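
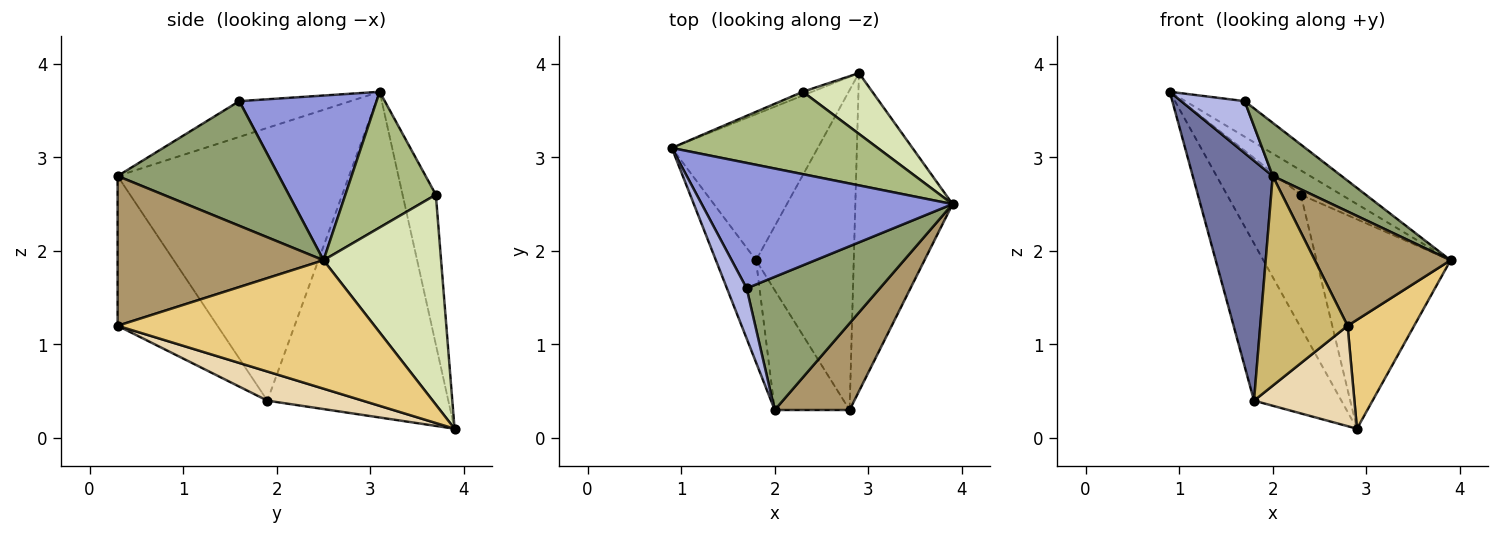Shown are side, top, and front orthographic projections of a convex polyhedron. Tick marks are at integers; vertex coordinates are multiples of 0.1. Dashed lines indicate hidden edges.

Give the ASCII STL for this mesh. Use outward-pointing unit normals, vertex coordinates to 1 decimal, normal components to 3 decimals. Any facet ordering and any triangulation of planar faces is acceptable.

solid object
 facet normal -0.936 -0.324 -0.138
  outer loop
   vertex 1.8 1.9 0.4
   vertex 2.0 0.3 2.8
   vertex 0.9 3.1 3.7
  endloop
 endfacet
 facet normal -0.835 0.403 -0.374
  outer loop
   vertex 1.8 1.9 0.4
   vertex 0.9 3.1 3.7
   vertex 2.9 3.9 0.1
  endloop
 endfacet
 facet normal 0.534 0.231 0.813
  outer loop
   vertex 1.7 1.6 3.6
   vertex 3.9 2.5 1.9
   vertex 0.9 3.1 3.7
  endloop
 endfacet
 facet normal -0.783 -0.447 0.432
  outer loop
   vertex 1.7 1.6 3.6
   vertex 0.9 3.1 3.7
   vertex 2.0 0.3 2.8
  endloop
 endfacet
 facet normal 0.656 -0.280 0.701
  outer loop
   vertex 1.7 1.6 3.6
   vertex 2.0 0.3 2.8
   vertex 3.9 2.5 1.9
  endloop
 endfacet
 facet normal 0.534 0.240 0.811
  outer loop
   vertex 2.3 3.7 2.6
   vertex 0.9 3.1 3.7
   vertex 3.9 2.5 1.9
  endloop
 endfacet
 facet normal -0.411 0.911 -0.026
  outer loop
   vertex 2.3 3.7 2.6
   vertex 2.9 3.9 0.1
   vertex 0.9 3.1 3.7
  endloop
 endfacet
 facet normal 0.644 0.734 0.213
  outer loop
   vertex 2.3 3.7 2.6
   vertex 3.9 2.5 1.9
   vertex 2.9 3.9 0.1
  endloop
 endfacet
 facet normal 0.771 -0.508 0.385
  outer loop
   vertex 2.8 0.3 1.2
   vertex 3.9 2.5 1.9
   vertex 2.0 0.3 2.8
  endloop
 endfacet
 facet normal -0.704 -0.616 -0.352
  outer loop
   vertex 2.8 0.3 1.2
   vertex 2.0 0.3 2.8
   vertex 1.8 1.9 0.4
  endloop
 endfacet
 facet normal 0.781 -0.202 -0.591
  outer loop
   vertex 2.8 0.3 1.2
   vertex 2.9 3.9 0.1
   vertex 3.9 2.5 1.9
  endloop
 endfacet
 facet normal 0.273 -0.288 -0.918
  outer loop
   vertex 2.8 0.3 1.2
   vertex 1.8 1.9 0.4
   vertex 2.9 3.9 0.1
  endloop
 endfacet
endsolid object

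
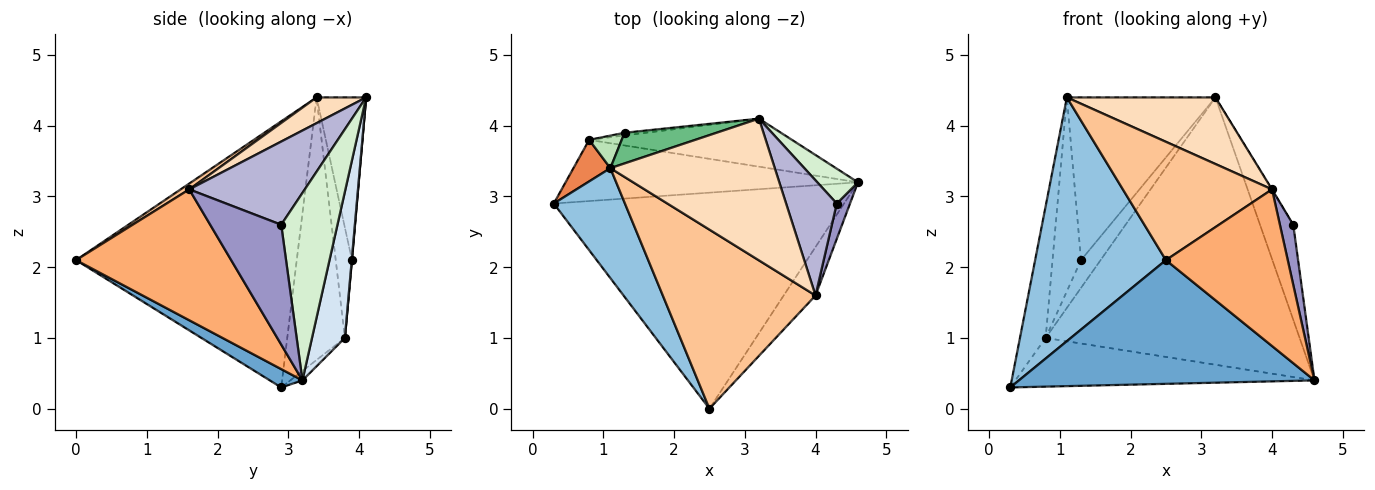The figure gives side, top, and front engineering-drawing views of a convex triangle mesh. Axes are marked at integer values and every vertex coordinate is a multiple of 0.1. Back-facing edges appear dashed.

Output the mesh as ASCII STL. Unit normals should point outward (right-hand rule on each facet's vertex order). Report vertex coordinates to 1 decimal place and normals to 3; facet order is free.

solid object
 facet normal 0.055 -0.496 -0.866
  outer loop
   vertex 2.5 0.0 2.1
   vertex 0.3 2.9 0.3
   vertex 4.6 3.2 0.4
  endloop
 endfacet
 facet normal -0.838 -0.497 0.224
  outer loop
   vertex 1.1 3.4 4.4
   vertex 0.3 2.9 0.3
   vertex 2.5 0.0 2.1
  endloop
 endfacet
 facet normal -0.025 0.622 -0.782
  outer loop
   vertex 0.8 3.8 1.0
   vertex 4.6 3.2 0.4
   vertex 0.3 2.9 0.3
  endloop
 endfacet
 facet normal 0.126 0.976 -0.175
  outer loop
   vertex 0.8 3.8 1.0
   vertex 3.2 4.1 4.4
   vertex 4.6 3.2 0.4
  endloop
 endfacet
 facet normal -0.906 0.404 0.127
  outer loop
   vertex 0.8 3.8 1.0
   vertex 0.3 2.9 0.3
   vertex 1.1 3.4 4.4
  endloop
 endfacet
 facet normal 0.772 -0.607 -0.188
  outer loop
   vertex 4.0 1.6 3.1
   vertex 2.5 0.0 2.1
   vertex 4.6 3.2 0.4
  endloop
 endfacet
 facet normal 0.032 -0.551 0.834
  outer loop
   vertex 4.0 1.6 3.1
   vertex 1.1 3.4 4.4
   vertex 2.5 0.0 2.1
  endloop
 endfacet
 facet normal 0.140 -0.421 0.896
  outer loop
   vertex 4.0 1.6 3.1
   vertex 3.2 4.1 4.4
   vertex 1.1 3.4 4.4
  endloop
 endfacet
 facet normal -0.311 0.934 0.176
  outer loop
   vertex 1.3 3.9 2.1
   vertex 1.1 3.4 4.4
   vertex 3.2 4.1 4.4
  endloop
 endfacet
 facet normal 0.011 0.995 -0.095
  outer loop
   vertex 1.3 3.9 2.1
   vertex 3.2 4.1 4.4
   vertex 0.8 3.8 1.0
  endloop
 endfacet
 facet normal -0.490 0.860 0.144
  outer loop
   vertex 1.3 3.9 2.1
   vertex 0.8 3.8 1.0
   vertex 1.1 3.4 4.4
  endloop
 endfacet
 facet normal 0.846 0.500 0.184
  outer loop
   vertex 4.3 2.9 2.6
   vertex 4.6 3.2 0.4
   vertex 3.2 4.1 4.4
  endloop
 endfacet
 facet normal 0.977 -0.184 0.108
  outer loop
   vertex 4.3 2.9 2.6
   vertex 4.0 1.6 3.1
   vertex 4.6 3.2 0.4
  endloop
 endfacet
 facet normal 0.854 0.003 0.520
  outer loop
   vertex 4.3 2.9 2.6
   vertex 3.2 4.1 4.4
   vertex 4.0 1.6 3.1
  endloop
 endfacet
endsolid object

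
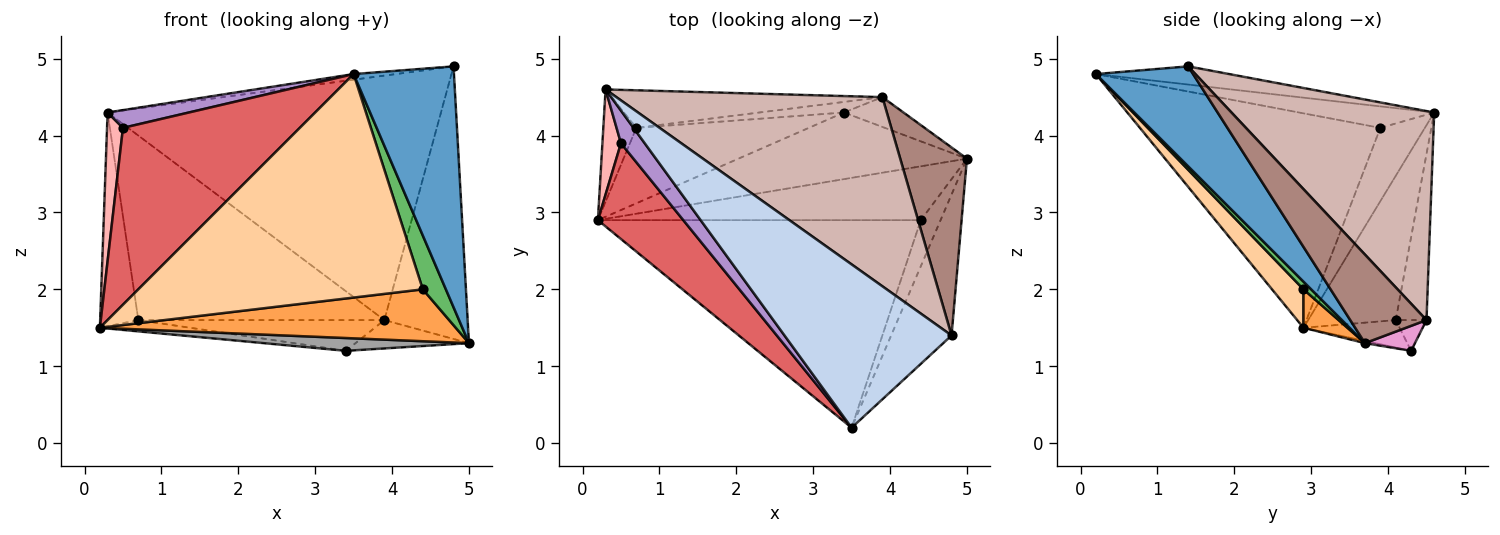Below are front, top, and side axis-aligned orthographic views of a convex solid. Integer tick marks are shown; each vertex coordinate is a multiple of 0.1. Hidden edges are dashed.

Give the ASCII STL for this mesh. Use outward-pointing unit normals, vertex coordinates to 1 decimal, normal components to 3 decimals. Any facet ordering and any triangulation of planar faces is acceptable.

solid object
 facet normal 0.641 -0.662 -0.388
  outer loop
   vertex 4.8 1.4 4.9
   vertex 3.5 0.2 4.8
   vertex 5.0 3.7 1.3
  endloop
 endfacet
 facet normal -0.108 0.034 0.994
  outer loop
   vertex 4.8 1.4 4.9
   vertex 0.3 4.6 4.3
   vertex 3.5 0.2 4.8
  endloop
 endfacet
 facet normal 0.085 -0.692 -0.717
  outer loop
   vertex 4.4 2.9 2.0
   vertex 0.2 2.9 1.5
   vertex 5.0 3.7 1.3
  endloop
 endfacet
 facet normal 0.081 -0.730 -0.678
  outer loop
   vertex 4.4 2.9 2.0
   vertex 3.5 0.2 4.8
   vertex 0.2 2.9 1.5
  endloop
 endfacet
 facet normal 0.245 -0.736 -0.631
  outer loop
   vertex 4.4 2.9 2.0
   vertex 5.0 3.7 1.3
   vertex 3.5 0.2 4.8
  endloop
 endfacet
 facet normal -0.897 0.391 -0.205
  outer loop
   vertex 0.7 4.1 1.6
   vertex 0.2 2.9 1.5
   vertex 0.3 4.6 4.3
  endloop
 endfacet
 facet normal -0.767 -0.564 0.305
  outer loop
   vertex 0.5 3.9 4.1
   vertex 0.2 2.9 1.5
   vertex 3.5 0.2 4.8
  endloop
 endfacet
 facet normal -0.916 -0.328 0.232
  outer loop
   vertex 0.5 3.9 4.1
   vertex 0.3 4.6 4.3
   vertex 0.2 2.9 1.5
  endloop
 endfacet
 facet normal -0.622 -0.374 0.688
  outer loop
   vertex 0.5 3.9 4.1
   vertex 3.5 0.2 4.8
   vertex 0.3 4.6 4.3
  endloop
 endfacet
 facet normal -0.122 0.973 -0.198
  outer loop
   vertex 3.9 4.5 1.6
   vertex 0.7 4.1 1.6
   vertex 0.3 4.6 4.3
  endloop
 endfacet
 facet normal 0.602 0.657 0.453
  outer loop
   vertex 3.9 4.5 1.6
   vertex 4.8 1.4 4.9
   vertex 5.0 3.7 1.3
  endloop
 endfacet
 facet normal 0.433 0.713 0.551
  outer loop
   vertex 3.9 4.5 1.6
   vertex 0.3 4.6 4.3
   vertex 4.8 1.4 4.9
  endloop
 endfacet
 facet normal 0.291 0.660 -0.693
  outer loop
   vertex 3.4 4.3 1.2
   vertex 3.9 4.5 1.6
   vertex 5.0 3.7 1.3
  endloop
 endfacet
 facet normal -0.117 0.939 -0.323
  outer loop
   vertex 3.4 4.3 1.2
   vertex 0.7 4.1 1.6
   vertex 3.9 4.5 1.6
  endloop
 endfacet
 facet normal -0.009 -0.189 -0.982
  outer loop
   vertex 3.4 4.3 1.2
   vertex 5.0 3.7 1.3
   vertex 0.2 2.9 1.5
  endloop
 endfacet
 facet normal -0.156 0.146 -0.977
  outer loop
   vertex 3.4 4.3 1.2
   vertex 0.2 2.9 1.5
   vertex 0.7 4.1 1.6
  endloop
 endfacet
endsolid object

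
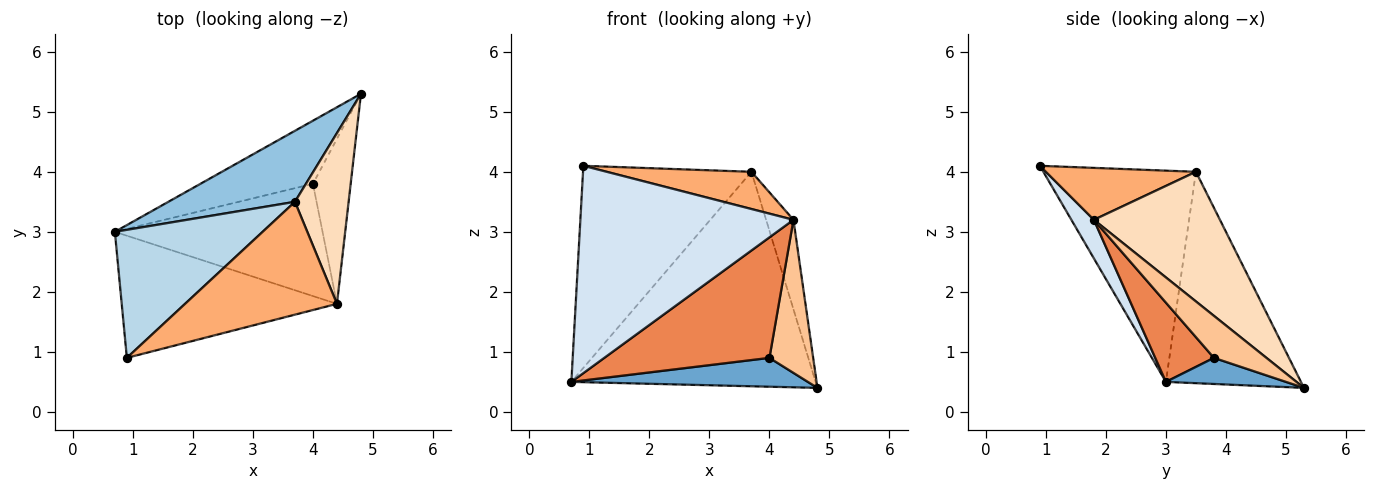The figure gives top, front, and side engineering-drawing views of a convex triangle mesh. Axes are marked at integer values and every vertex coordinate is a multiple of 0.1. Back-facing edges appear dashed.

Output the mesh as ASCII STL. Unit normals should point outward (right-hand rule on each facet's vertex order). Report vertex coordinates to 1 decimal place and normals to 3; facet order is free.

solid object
 facet normal 0.206 -0.407 -0.890
  outer loop
   vertex 4.0 3.8 0.9
   vertex 0.7 3.0 0.5
   vertex 4.8 5.3 0.4
  endloop
 endfacet
 facet normal -0.465 0.841 0.278
  outer loop
   vertex 3.7 3.5 4.0
   vertex 4.8 5.3 0.4
   vertex 0.7 3.0 0.5
  endloop
 endfacet
 facet normal -0.608 0.671 0.425
  outer loop
   vertex 3.7 3.5 4.0
   vertex 0.7 3.0 0.5
   vertex 0.9 0.9 4.1
  endloop
 endfacet
 facet normal 0.091 -0.858 -0.506
  outer loop
   vertex 4.4 1.8 3.2
   vertex 0.9 0.9 4.1
   vertex 0.7 3.0 0.5
  endloop
 endfacet
 facet normal 0.252 -0.708 -0.660
  outer loop
   vertex 4.4 1.8 3.2
   vertex 0.7 3.0 0.5
   vertex 4.0 3.8 0.9
  endloop
 endfacet
 facet normal 0.309 -0.298 0.903
  outer loop
   vertex 4.4 1.8 3.2
   vertex 3.7 3.5 4.0
   vertex 0.9 0.9 4.1
  endloop
 endfacet
 facet normal 0.633 -0.527 -0.568
  outer loop
   vertex 4.4 1.8 3.2
   vertex 4.0 3.8 0.9
   vertex 4.8 5.3 0.4
  endloop
 endfacet
 facet normal 0.906 0.197 0.375
  outer loop
   vertex 4.4 1.8 3.2
   vertex 4.8 5.3 0.4
   vertex 3.7 3.5 4.0
  endloop
 endfacet
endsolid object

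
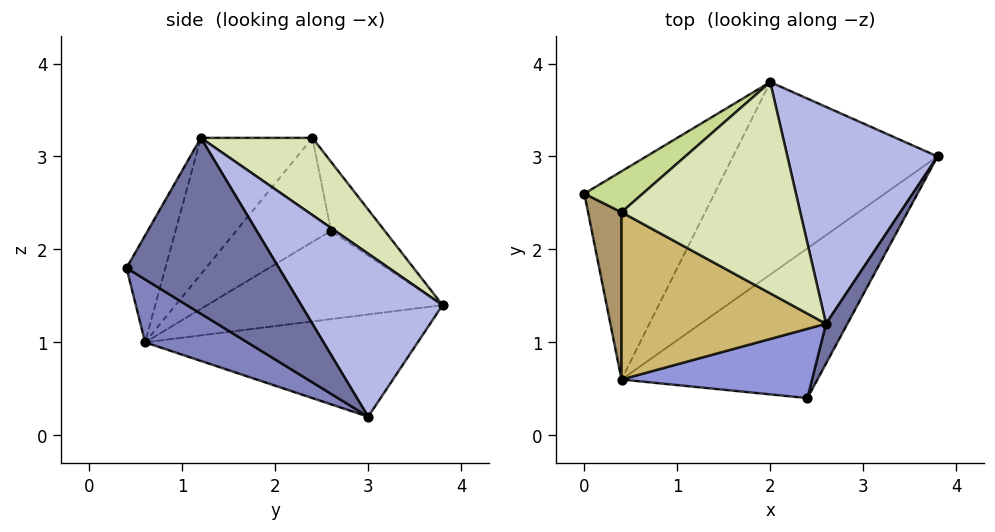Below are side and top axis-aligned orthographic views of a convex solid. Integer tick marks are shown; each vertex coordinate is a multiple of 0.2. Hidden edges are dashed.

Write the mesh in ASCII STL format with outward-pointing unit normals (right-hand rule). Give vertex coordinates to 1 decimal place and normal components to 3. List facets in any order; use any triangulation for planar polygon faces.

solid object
 facet normal 0.902 -0.418 0.110
  outer loop
   vertex 2.6 1.2 3.2
   vertex 2.4 0.4 1.8
   vertex 3.8 3.0 0.2
  endloop
 endfacet
 facet normal 0.245 -0.600 -0.761
  outer loop
   vertex 0.4 0.6 1.0
   vertex 3.8 3.0 0.2
   vertex 2.4 0.4 1.8
  endloop
 endfacet
 facet normal -0.284 -0.815 0.506
  outer loop
   vertex 0.4 0.6 1.0
   vertex 2.4 0.4 1.8
   vertex 2.6 1.2 3.2
  endloop
 endfacet
 facet normal 0.620 0.538 0.571
  outer loop
   vertex 2.0 3.8 1.4
   vertex 2.6 1.2 3.2
   vertex 3.8 3.0 0.2
  endloop
 endfacet
 facet normal -0.524 0.359 -0.772
  outer loop
   vertex 2.0 3.8 1.4
   vertex 0.4 0.6 1.0
   vertex 0.0 2.6 2.2
  endloop
 endfacet
 facet normal -0.424 0.318 -0.848
  outer loop
   vertex 2.0 3.8 1.4
   vertex 3.8 3.0 0.2
   vertex 0.4 0.6 1.0
  endloop
 endfacet
 facet normal -0.387 0.862 0.327
  outer loop
   vertex 0.4 2.4 3.2
   vertex 2.0 3.8 1.4
   vertex 0.0 2.6 2.2
  endloop
 endfacet
 facet normal 0.321 0.588 0.742
  outer loop
   vertex 0.4 2.4 3.2
   vertex 2.6 1.2 3.2
   vertex 2.0 3.8 1.4
  endloop
 endfacet
 facet normal -0.892 -0.350 0.287
  outer loop
   vertex 0.4 2.4 3.2
   vertex 0.0 2.6 2.2
   vertex 0.4 0.6 1.0
  endloop
 endfacet
 facet normal -0.389 -0.713 0.583
  outer loop
   vertex 0.4 2.4 3.2
   vertex 0.4 0.6 1.0
   vertex 2.6 1.2 3.2
  endloop
 endfacet
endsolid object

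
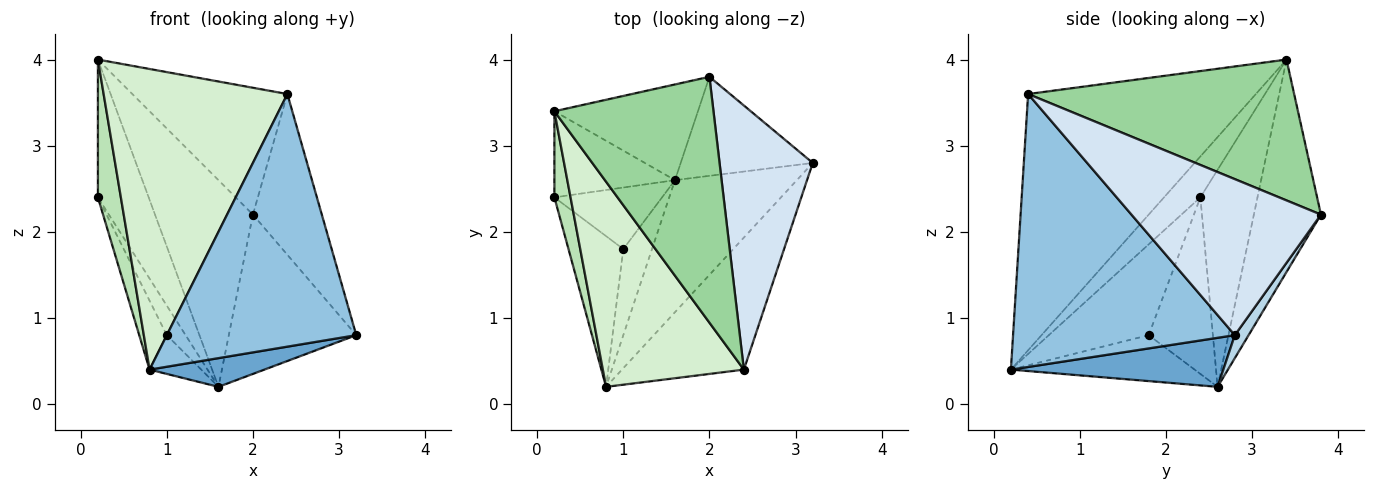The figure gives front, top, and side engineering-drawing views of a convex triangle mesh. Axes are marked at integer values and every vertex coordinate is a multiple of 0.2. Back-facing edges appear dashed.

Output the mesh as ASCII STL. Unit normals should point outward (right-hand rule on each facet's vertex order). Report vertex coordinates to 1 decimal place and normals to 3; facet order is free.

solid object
 facet normal 0.366 -0.198 -0.909
  outer loop
   vertex 1.6 2.6 0.2
   vertex 3.2 2.8 0.8
   vertex 0.8 0.2 0.4
  endloop
 endfacet
 facet normal 0.720 -0.615 -0.322
  outer loop
   vertex 2.4 0.4 3.6
   vertex 0.8 0.2 0.4
   vertex 3.2 2.8 0.8
  endloop
 endfacet
 facet normal 0.091 0.846 -0.526
  outer loop
   vertex 2.0 3.8 2.2
   vertex 3.2 2.8 0.8
   vertex 1.6 2.6 0.2
  endloop
 endfacet
 facet normal 0.819 0.298 0.490
  outer loop
   vertex 2.0 3.8 2.2
   vertex 2.4 0.4 3.6
   vertex 3.2 2.8 0.8
  endloop
 endfacet
 facet normal -0.833 0.230 -0.503
  outer loop
   vertex 1.0 1.8 0.8
   vertex 0.8 0.2 0.4
   vertex 0.2 2.4 2.4
  endloop
 endfacet
 facet normal -0.828 0.242 -0.505
  outer loop
   vertex 1.0 1.8 0.8
   vertex 0.2 2.4 2.4
   vertex 1.6 2.6 0.2
  endloop
 endfacet
 facet normal -0.825 0.232 -0.516
  outer loop
   vertex 1.0 1.8 0.8
   vertex 1.6 2.6 0.2
   vertex 0.8 0.2 0.4
  endloop
 endfacet
 facet normal -0.690 0.614 -0.383
  outer loop
   vertex 0.2 3.4 4.0
   vertex 1.6 2.6 0.2
   vertex 0.2 2.4 2.4
  endloop
 endfacet
 facet normal -0.528 0.771 -0.357
  outer loop
   vertex 0.2 3.4 4.0
   vertex 2.0 3.8 2.2
   vertex 1.6 2.6 0.2
  endloop
 endfacet
 facet normal 0.618 0.360 0.698
  outer loop
   vertex 0.2 3.4 4.0
   vertex 2.4 0.4 3.6
   vertex 2.0 3.8 2.2
  endloop
 endfacet
 facet normal -0.802 -0.507 0.317
  outer loop
   vertex 0.2 3.4 4.0
   vertex 0.2 2.4 2.4
   vertex 0.8 0.2 0.4
  endloop
 endfacet
 facet normal -0.715 -0.577 0.394
  outer loop
   vertex 0.2 3.4 4.0
   vertex 0.8 0.2 0.4
   vertex 2.4 0.4 3.6
  endloop
 endfacet
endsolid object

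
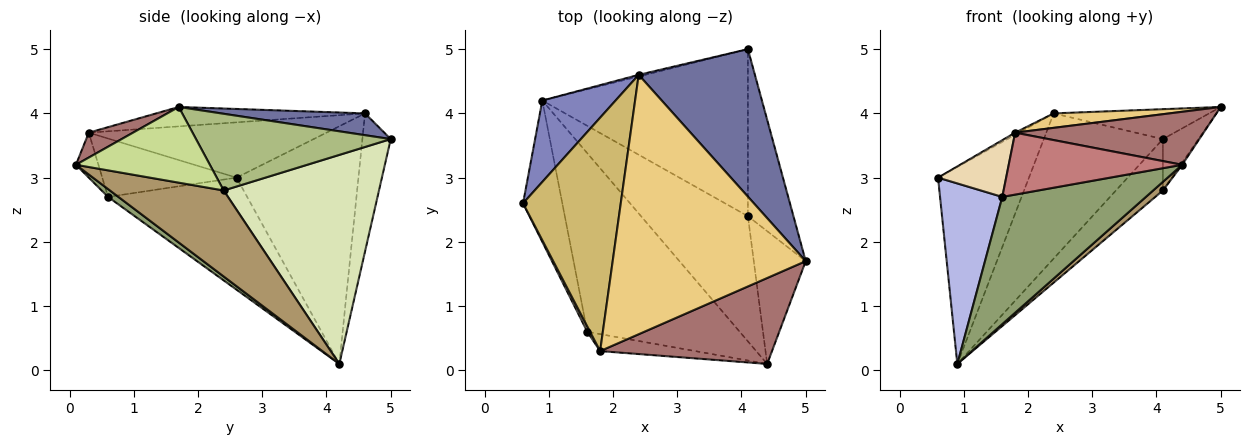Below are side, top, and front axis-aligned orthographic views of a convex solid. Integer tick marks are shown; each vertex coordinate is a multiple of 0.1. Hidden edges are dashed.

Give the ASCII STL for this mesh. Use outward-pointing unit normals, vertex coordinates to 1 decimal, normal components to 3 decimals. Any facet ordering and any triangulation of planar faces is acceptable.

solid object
 facet normal 0.181 0.195 0.964
  outer loop
   vertex 2.4 4.6 4.0
   vertex 5.0 1.7 4.1
   vertex 4.1 5.0 3.6
  endloop
 endfacet
 facet normal -0.778 0.580 0.240
  outer loop
   vertex 2.4 4.6 4.0
   vertex 0.9 4.2 0.1
   vertex 0.6 2.6 3.0
  endloop
 endfacet
 facet normal -0.231 0.973 -0.011
  outer loop
   vertex 2.4 4.6 4.0
   vertex 4.1 5.0 3.6
   vertex 0.9 4.2 0.1
  endloop
 endfacet
 facet normal -0.869 -0.389 -0.305
  outer loop
   vertex 1.6 0.6 2.7
   vertex 0.6 2.6 3.0
   vertex 0.9 4.2 0.1
  endloop
 endfacet
 facet normal 0.042 -0.580 -0.814
  outer loop
   vertex 1.6 0.6 2.7
   vertex 0.9 4.2 0.1
   vertex 4.4 0.1 3.2
  endloop
 endfacet
 facet normal 0.849 0.155 -0.504
  outer loop
   vertex 4.1 2.4 2.8
   vertex 4.1 5.0 3.6
   vertex 5.0 1.7 4.1
  endloop
 endfacet
 facet normal 0.824 0.009 -0.566
  outer loop
   vertex 4.1 2.4 2.8
   vertex 5.0 1.7 4.1
   vertex 4.4 0.1 3.2
  endloop
 endfacet
 facet normal 0.697 0.211 -0.685
  outer loop
   vertex 4.1 2.4 2.8
   vertex 0.9 4.2 0.1
   vertex 4.1 5.0 3.6
  endloop
 endfacet
 facet normal 0.626 -0.054 -0.778
  outer loop
   vertex 4.1 2.4 2.8
   vertex 4.4 0.1 3.2
   vertex 0.9 4.2 0.1
  endloop
 endfacet
 facet normal -0.492 0.008 0.870
  outer loop
   vertex 1.8 0.3 3.7
   vertex 2.4 4.6 4.0
   vertex 0.6 2.6 3.0
  endloop
 endfacet
 facet normal -0.100 -0.055 0.993
  outer loop
   vertex 1.8 0.3 3.7
   vertex 5.0 1.7 4.1
   vertex 2.4 4.6 4.0
  endloop
 endfacet
 facet normal -0.891 -0.452 0.043
  outer loop
   vertex 1.8 0.3 3.7
   vertex 0.6 2.6 3.0
   vertex 1.6 0.6 2.7
  endloop
 endfacet
 facet normal 0.122 -0.521 0.845
  outer loop
   vertex 1.8 0.3 3.7
   vertex 4.4 0.1 3.2
   vertex 5.0 1.7 4.1
  endloop
 endfacet
 facet normal -0.124 -0.957 -0.262
  outer loop
   vertex 1.8 0.3 3.7
   vertex 1.6 0.6 2.7
   vertex 4.4 0.1 3.2
  endloop
 endfacet
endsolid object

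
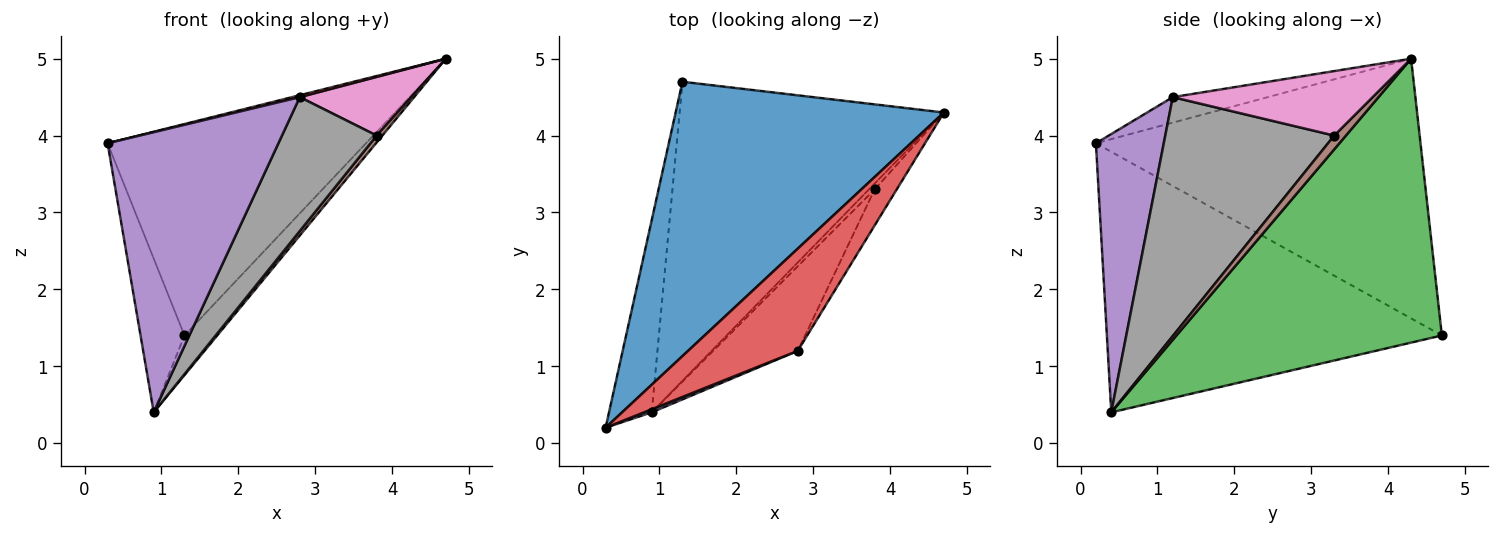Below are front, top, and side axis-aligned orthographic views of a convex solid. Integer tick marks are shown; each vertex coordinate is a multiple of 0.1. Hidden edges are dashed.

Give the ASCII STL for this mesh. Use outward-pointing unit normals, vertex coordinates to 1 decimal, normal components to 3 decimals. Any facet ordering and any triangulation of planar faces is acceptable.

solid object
 facet normal -0.609 0.484 0.629
  outer loop
   vertex 1.3 4.7 1.4
   vertex 0.3 0.2 3.9
   vertex 4.7 4.3 5.0
  endloop
 endfacet
 facet normal -0.979 0.128 -0.160
  outer loop
   vertex 0.9 0.4 0.4
   vertex 0.3 0.2 3.9
   vertex 1.3 4.7 1.4
  endloop
 endfacet
 facet normal 0.729 0.090 -0.679
  outer loop
   vertex 0.9 0.4 0.4
   vertex 1.3 4.7 1.4
   vertex 4.7 4.3 5.0
  endloop
 endfacet
 facet normal -0.226 -0.018 0.974
  outer loop
   vertex 2.8 1.2 4.5
   vertex 4.7 4.3 5.0
   vertex 0.3 0.2 3.9
  endloop
 endfacet
 facet normal 0.369 -0.929 0.010
  outer loop
   vertex 2.8 1.2 4.5
   vertex 0.3 0.2 3.9
   vertex 0.9 0.4 0.4
  endloop
 endfacet
 facet normal 0.843 -0.409 -0.349
  outer loop
   vertex 3.8 3.3 4.0
   vertex 0.9 0.4 0.4
   vertex 4.7 4.3 5.0
  endloop
 endfacet
 facet normal 0.837 -0.467 -0.286
  outer loop
   vertex 3.8 3.3 4.0
   vertex 4.7 4.3 5.0
   vertex 2.8 1.2 4.5
  endloop
 endfacet
 facet normal 0.833 -0.467 -0.295
  outer loop
   vertex 3.8 3.3 4.0
   vertex 2.8 1.2 4.5
   vertex 0.9 0.4 0.4
  endloop
 endfacet
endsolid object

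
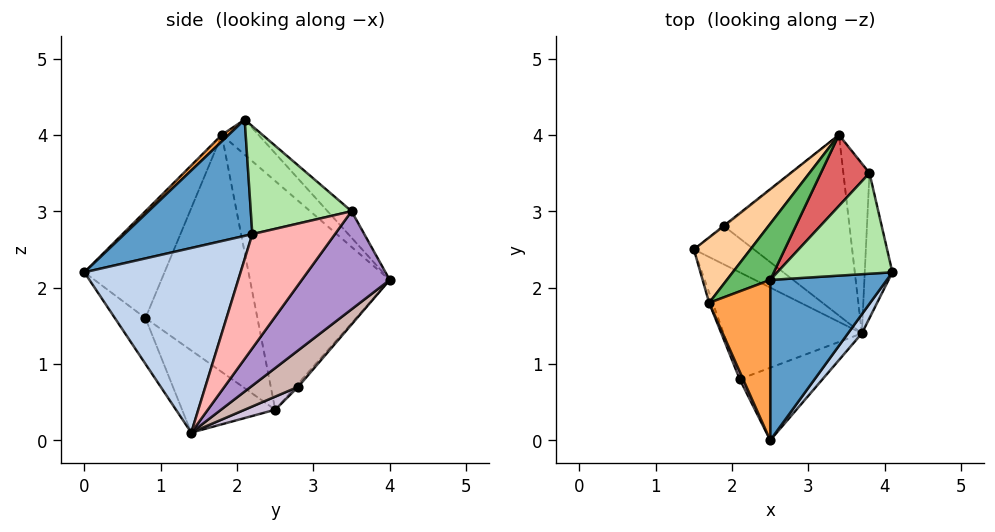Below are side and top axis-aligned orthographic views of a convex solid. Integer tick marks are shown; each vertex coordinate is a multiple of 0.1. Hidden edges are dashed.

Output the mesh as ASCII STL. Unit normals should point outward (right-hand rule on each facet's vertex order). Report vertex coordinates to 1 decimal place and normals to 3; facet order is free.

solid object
 facet normal 0.585 -0.559 0.587
  outer loop
   vertex 2.5 2.1 4.2
   vertex 2.5 0.0 2.2
   vertex 4.1 2.2 2.7
  endloop
 endfacet
 facet normal 0.801 -0.596 0.060
  outer loop
   vertex 3.7 1.4 0.1
   vertex 4.1 2.2 2.7
   vertex 2.5 0.0 2.2
  endloop
 endfacet
 facet normal 0.077 -0.688 0.722
  outer loop
   vertex 1.7 1.8 4.0
   vertex 2.5 0.0 2.2
   vertex 2.5 2.1 4.2
  endloop
 endfacet
 facet normal -0.701 0.692 0.173
  outer loop
   vertex 1.7 1.8 4.0
   vertex 3.4 4.0 2.1
   vertex 1.5 2.5 0.4
  endloop
 endfacet
 facet normal -0.411 0.757 0.509
  outer loop
   vertex 1.7 1.8 4.0
   vertex 2.5 2.1 4.2
   vertex 3.4 4.0 2.1
  endloop
 endfacet
 facet normal 0.684 -0.010 0.729
  outer loop
   vertex 3.8 3.5 3.0
   vertex 2.5 2.1 4.2
   vertex 4.1 2.2 2.7
  endloop
 endfacet
 facet normal -0.307 0.767 0.563
  outer loop
   vertex 3.8 3.5 3.0
   vertex 3.4 4.0 2.1
   vertex 2.5 2.1 4.2
  endloop
 endfacet
 facet normal 0.936 0.268 -0.227
  outer loop
   vertex 3.8 3.5 3.0
   vertex 4.1 2.2 2.7
   vertex 3.7 1.4 0.1
  endloop
 endfacet
 facet normal 0.923 0.296 -0.246
  outer loop
   vertex 3.8 3.5 3.0
   vertex 3.7 1.4 0.1
   vertex 3.4 4.0 2.1
  endloop
 endfacet
 facet normal 0.175 0.569 -0.803
  outer loop
   vertex 1.9 2.8 0.7
   vertex 3.7 1.4 0.1
   vertex 1.5 2.5 0.4
  endloop
 endfacet
 facet normal -0.466 0.854 -0.233
  outer loop
   vertex 1.9 2.8 0.7
   vertex 1.5 2.5 0.4
   vertex 3.4 4.0 2.1
  endloop
 endfacet
 facet normal 0.221 0.611 -0.760
  outer loop
   vertex 1.9 2.8 0.7
   vertex 3.4 4.0 2.1
   vertex 3.7 1.4 0.1
  endloop
 endfacet
 facet normal -0.940 -0.342 -0.014
  outer loop
   vertex 2.1 0.8 1.6
   vertex 1.7 1.8 4.0
   vertex 1.5 2.5 0.4
  endloop
 endfacet
 facet normal -0.902 -0.430 0.029
  outer loop
   vertex 2.1 0.8 1.6
   vertex 2.5 0.0 2.2
   vertex 1.7 1.8 4.0
  endloop
 endfacet
 facet normal -0.401 -0.619 -0.676
  outer loop
   vertex 2.1 0.8 1.6
   vertex 1.5 2.5 0.4
   vertex 3.7 1.4 0.1
  endloop
 endfacet
 facet normal -0.360 -0.668 -0.651
  outer loop
   vertex 2.1 0.8 1.6
   vertex 3.7 1.4 0.1
   vertex 2.5 0.0 2.2
  endloop
 endfacet
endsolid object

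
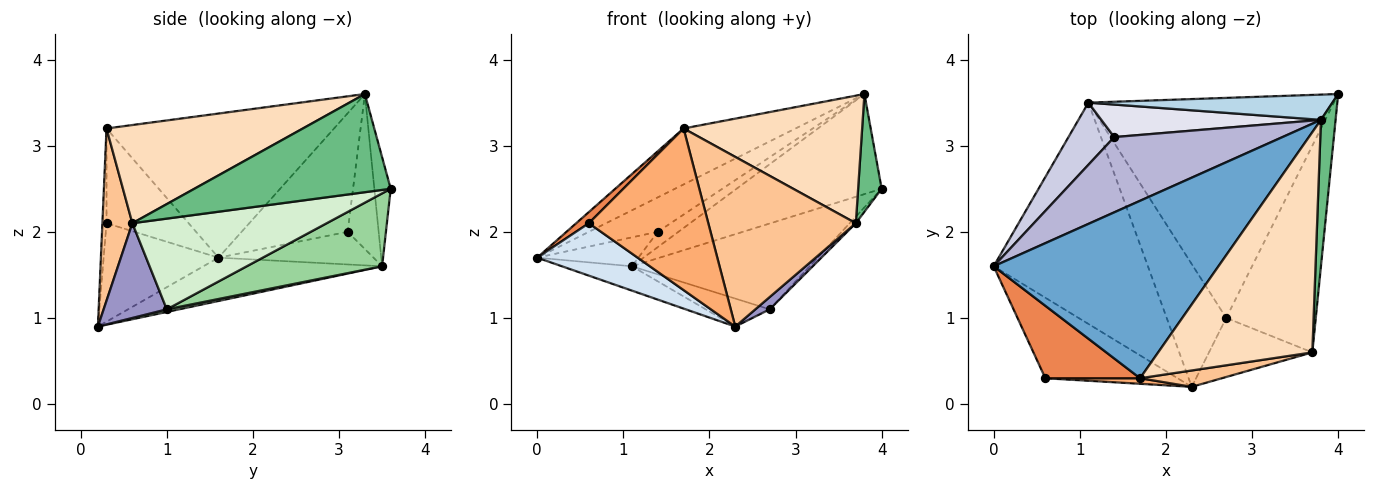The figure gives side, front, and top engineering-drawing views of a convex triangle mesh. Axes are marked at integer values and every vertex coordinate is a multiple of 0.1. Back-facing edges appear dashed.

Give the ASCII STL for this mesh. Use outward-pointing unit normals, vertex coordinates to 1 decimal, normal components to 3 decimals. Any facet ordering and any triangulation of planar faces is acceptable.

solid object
 facet normal -0.522 0.257 0.814
  outer loop
   vertex 1.7 0.3 3.2
   vertex 3.8 3.3 3.6
   vertex 0.0 1.6 1.7
  endloop
 endfacet
 facet normal -0.269 0.105 -0.957
  outer loop
   vertex 1.1 3.5 1.6
   vertex 2.3 0.2 0.9
   vertex 0.0 1.6 1.7
  endloop
 endfacet
 facet normal -0.109 0.964 0.243
  outer loop
   vertex 1.1 3.5 1.6
   vertex 3.8 3.3 3.6
   vertex 4.0 3.6 2.5
  endloop
 endfacet
 facet normal -0.529 -0.463 -0.711
  outer loop
   vertex 0.6 0.3 2.1
   vertex 0.0 1.6 1.7
   vertex 2.3 0.2 0.9
  endloop
 endfacet
 facet normal -0.703 -0.108 0.703
  outer loop
   vertex 0.6 0.3 2.1
   vertex 1.7 0.3 3.2
   vertex 0.0 1.6 1.7
  endloop
 endfacet
 facet normal -0.034 -0.999 0.034
  outer loop
   vertex 0.6 0.3 2.1
   vertex 2.3 0.2 0.9
   vertex 1.7 0.3 3.2
  endloop
 endfacet
 facet normal 0.198 -0.976 0.094
  outer loop
   vertex 3.7 0.6 2.1
   vertex 1.7 0.3 3.2
   vertex 2.3 0.2 0.9
  endloop
 endfacet
 facet normal 0.483 -0.439 0.758
  outer loop
   vertex 3.7 0.6 2.1
   vertex 3.8 3.3 3.6
   vertex 1.7 0.3 3.2
  endloop
 endfacet
 facet normal 0.982 -0.118 0.146
  outer loop
   vertex 3.7 0.6 2.1
   vertex 4.0 3.6 2.5
   vertex 3.8 3.3 3.6
  endloop
 endfacet
 facet normal 0.267 0.350 -0.898
  outer loop
   vertex 2.7 1.0 1.1
   vertex 1.1 3.5 1.6
   vertex 4.0 3.6 2.5
  endloop
 endfacet
 facet normal 0.043 0.222 -0.974
  outer loop
   vertex 2.7 1.0 1.1
   vertex 2.3 0.2 0.9
   vertex 1.1 3.5 1.6
  endloop
 endfacet
 facet normal 0.711 0.023 -0.702
  outer loop
   vertex 2.7 1.0 1.1
   vertex 4.0 3.6 2.5
   vertex 3.7 0.6 2.1
  endloop
 endfacet
 facet normal 0.668 -0.152 -0.729
  outer loop
   vertex 2.7 1.0 1.1
   vertex 3.7 0.6 2.1
   vertex 2.3 0.2 0.9
  endloop
 endfacet
 facet normal -0.540 0.350 0.766
  outer loop
   vertex 1.4 3.1 2.0
   vertex 0.0 1.6 1.7
   vertex 3.8 3.3 3.6
  endloop
 endfacet
 facet normal -0.543 0.354 0.761
  outer loop
   vertex 1.4 3.1 2.0
   vertex 1.1 3.5 1.6
   vertex 0.0 1.6 1.7
  endloop
 endfacet
 facet normal -0.538 0.359 0.763
  outer loop
   vertex 1.4 3.1 2.0
   vertex 3.8 3.3 3.6
   vertex 1.1 3.5 1.6
  endloop
 endfacet
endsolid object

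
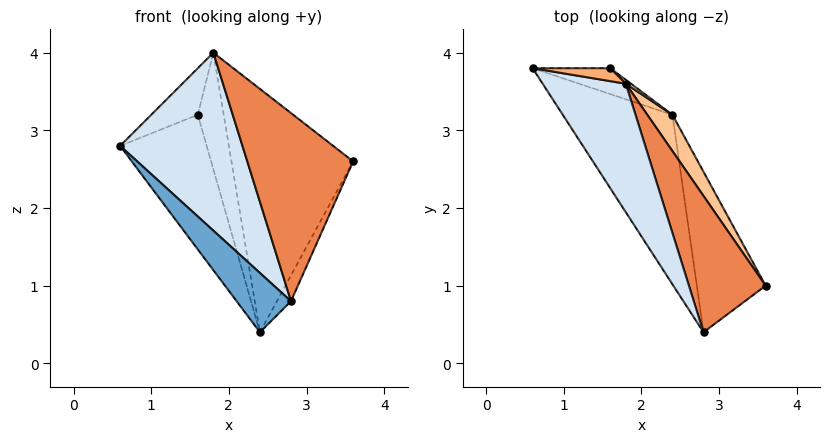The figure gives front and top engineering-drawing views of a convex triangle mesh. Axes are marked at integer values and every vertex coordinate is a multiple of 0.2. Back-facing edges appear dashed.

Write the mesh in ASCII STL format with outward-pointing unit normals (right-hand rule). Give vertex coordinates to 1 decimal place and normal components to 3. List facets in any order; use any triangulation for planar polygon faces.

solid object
 facet normal -0.807 -0.195 -0.557
  outer loop
   vertex 2.4 3.2 0.4
   vertex 2.8 0.4 0.8
   vertex 0.6 3.8 2.8
  endloop
 endfacet
 facet normal 0.903 0.068 -0.424
  outer loop
   vertex 2.4 3.2 0.4
   vertex 3.6 1.0 2.6
   vertex 2.8 0.4 0.8
  endloop
 endfacet
 facet normal 0.075 0.979 -0.188
  outer loop
   vertex 1.6 3.8 3.2
   vertex 2.4 3.2 0.4
   vertex 0.6 3.8 2.8
  endloop
 endfacet
 facet normal -0.585 -0.658 0.475
  outer loop
   vertex 1.8 3.6 4.0
   vertex 0.6 3.8 2.8
   vertex 2.8 0.4 0.8
  endloop
 endfacet
 facet normal -0.581 -0.659 0.478
  outer loop
   vertex 1.8 3.6 4.0
   vertex 2.8 0.4 0.8
   vertex 3.6 1.0 2.6
  endloop
 endfacet
 facet normal -0.106 0.958 0.266
  outer loop
   vertex 1.8 3.6 4.0
   vertex 1.6 3.8 3.2
   vertex 0.6 3.8 2.8
  endloop
 endfacet
 facet normal 0.839 0.538 0.080
  outer loop
   vertex 1.8 3.6 4.0
   vertex 3.6 1.0 2.6
   vertex 2.4 3.2 0.4
  endloop
 endfacet
 facet normal 0.655 0.755 0.025
  outer loop
   vertex 1.8 3.6 4.0
   vertex 2.4 3.2 0.4
   vertex 1.6 3.8 3.2
  endloop
 endfacet
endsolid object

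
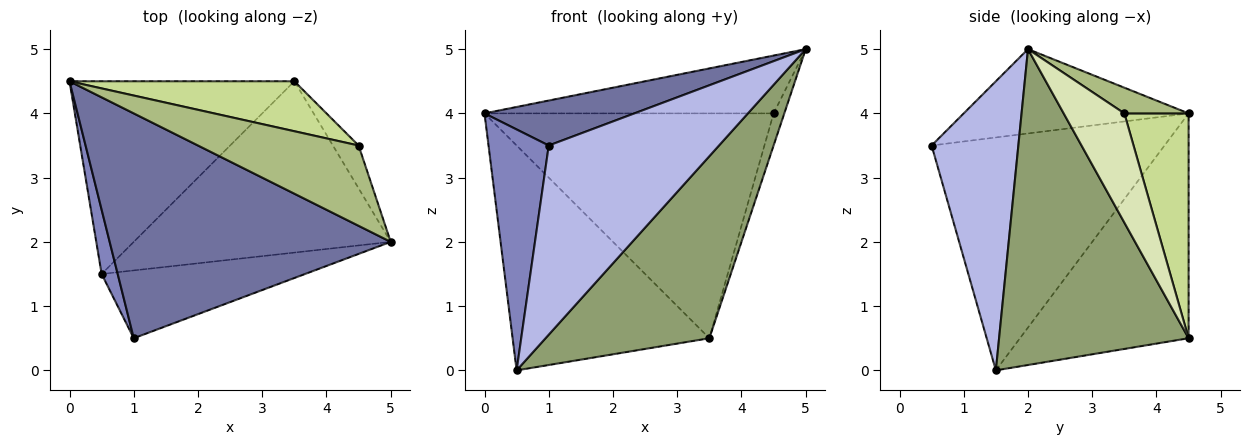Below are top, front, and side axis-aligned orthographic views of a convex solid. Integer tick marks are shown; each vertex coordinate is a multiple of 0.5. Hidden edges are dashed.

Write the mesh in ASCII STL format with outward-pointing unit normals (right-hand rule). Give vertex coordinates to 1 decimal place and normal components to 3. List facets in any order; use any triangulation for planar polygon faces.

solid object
 facet normal -0.282 -0.188 0.941
  outer loop
   vertex 1.0 0.5 3.5
   vertex 5.0 2.0 5.0
   vertex 0.0 4.5 4.0
  endloop
 endfacet
 facet normal -0.966 -0.250 0.067
  outer loop
   vertex 0.5 1.5 0.0
   vertex 1.0 0.5 3.5
   vertex 0.0 4.5 4.0
  endloop
 endfacet
 facet normal -0.545 0.636 -0.545
  outer loop
   vertex 0.5 1.5 0.0
   vertex 0.0 4.5 4.0
   vertex 3.5 4.5 0.5
  endloop
 endfacet
 facet normal 0.432 -0.849 -0.304
  outer loop
   vertex 0.5 1.5 0.0
   vertex 5.0 2.0 5.0
   vertex 1.0 0.5 3.5
  endloop
 endfacet
 facet normal 0.644 -0.557 -0.524
  outer loop
   vertex 0.5 1.5 0.0
   vertex 3.5 4.5 0.5
   vertex 5.0 2.0 5.0
  endloop
 endfacet
 facet normal 0.129 0.579 0.805
  outer loop
   vertex 4.5 3.5 4.0
   vertex 0.0 4.5 4.0
   vertex 5.0 2.0 5.0
  endloop
 endfacet
 facet normal 0.212 0.954 0.212
  outer loop
   vertex 4.5 3.5 4.0
   vertex 3.5 4.5 0.5
   vertex 0.0 4.5 4.0
  endloop
 endfacet
 facet normal 0.959 0.169 -0.226
  outer loop
   vertex 4.5 3.5 4.0
   vertex 5.0 2.0 5.0
   vertex 3.5 4.5 0.5
  endloop
 endfacet
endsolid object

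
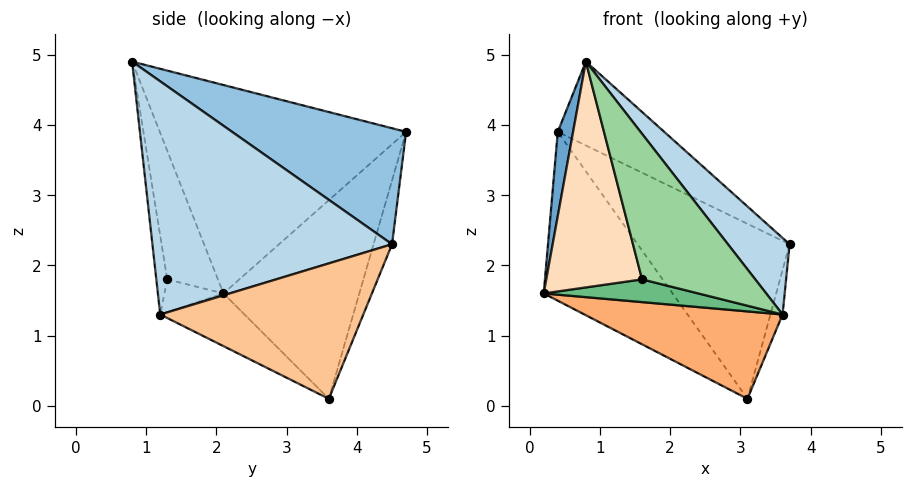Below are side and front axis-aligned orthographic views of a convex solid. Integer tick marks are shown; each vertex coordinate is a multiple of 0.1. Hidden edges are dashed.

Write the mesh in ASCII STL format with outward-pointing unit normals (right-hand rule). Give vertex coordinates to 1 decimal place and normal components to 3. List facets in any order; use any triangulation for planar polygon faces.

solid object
 facet normal -0.986 -0.061 0.155
  outer loop
   vertex 0.8 0.8 4.9
   vertex 0.4 4.7 3.9
   vertex 0.2 2.1 1.6
  endloop
 endfacet
 facet normal 0.434 0.265 0.861
  outer loop
   vertex 0.8 0.8 4.9
   vertex 3.7 4.5 2.3
   vertex 0.4 4.7 3.9
  endloop
 endfacet
 facet normal 0.784 -0.202 0.587
  outer loop
   vertex 3.6 1.2 1.3
   vertex 3.7 4.5 2.3
   vertex 0.8 0.8 4.9
  endloop
 endfacet
 facet normal -0.590 0.560 -0.581
  outer loop
   vertex 3.1 3.6 0.1
   vertex 0.2 2.1 1.6
   vertex 0.4 4.7 3.9
  endloop
 endfacet
 facet normal -0.113 0.930 -0.350
  outer loop
   vertex 3.1 3.6 0.1
   vertex 0.4 4.7 3.9
   vertex 3.7 4.5 2.3
  endloop
 endfacet
 facet normal -0.201 -0.471 -0.859
  outer loop
   vertex 3.1 3.6 0.1
   vertex 3.6 1.2 1.3
   vertex 0.2 2.1 1.6
  endloop
 endfacet
 facet normal 0.957 0.057 -0.284
  outer loop
   vertex 3.1 3.6 0.1
   vertex 3.7 4.5 2.3
   vertex 3.6 1.2 1.3
  endloop
 endfacet
 facet normal -0.452 -0.855 -0.255
  outer loop
   vertex 1.6 1.3 1.8
   vertex 0.8 0.8 4.9
   vertex 0.2 2.1 1.6
  endloop
 endfacet
 facet normal -0.224 -0.586 -0.778
  outer loop
   vertex 1.6 1.3 1.8
   vertex 0.2 2.1 1.6
   vertex 3.6 1.2 1.3
  endloop
 endfacet
 facet normal -0.094 -0.979 -0.182
  outer loop
   vertex 1.6 1.3 1.8
   vertex 3.6 1.2 1.3
   vertex 0.8 0.8 4.9
  endloop
 endfacet
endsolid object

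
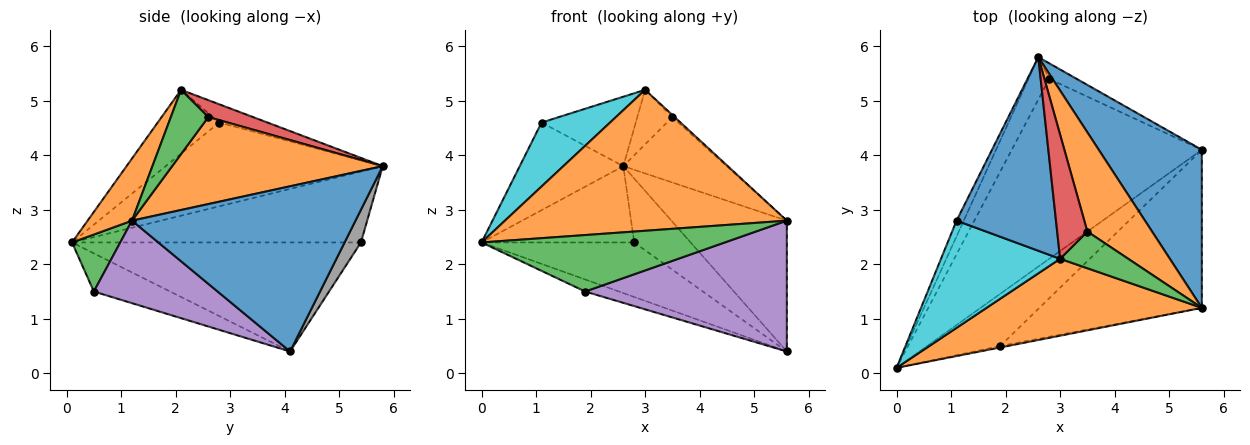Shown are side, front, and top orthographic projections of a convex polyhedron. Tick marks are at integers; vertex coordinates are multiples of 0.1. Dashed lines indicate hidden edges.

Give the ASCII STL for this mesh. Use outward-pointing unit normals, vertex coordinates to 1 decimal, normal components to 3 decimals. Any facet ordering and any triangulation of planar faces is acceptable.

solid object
 facet normal 0.777 0.401 0.485
  outer loop
   vertex 5.6 4.1 0.4
   vertex 2.6 5.8 3.8
   vertex 5.6 1.2 2.8
  endloop
 endfacet
 facet normal 0.137 -0.870 0.474
  outer loop
   vertex 3.0 2.1 5.2
   vertex 0.0 0.1 2.4
   vertex 5.6 1.2 2.8
  endloop
 endfacet
 facet normal 0.194 -0.981 -0.025
  outer loop
   vertex 1.9 0.5 1.5
   vertex 5.6 1.2 2.8
   vertex 0.0 0.1 2.4
  endloop
 endfacet
 facet normal -0.454 0.201 -0.868
  outer loop
   vertex 1.9 0.5 1.5
   vertex 0.0 0.1 2.4
   vertex 5.6 4.1 0.4
  endloop
 endfacet
 facet normal 0.364 -0.594 -0.717
  outer loop
   vertex 1.9 0.5 1.5
   vertex 5.6 4.1 0.4
   vertex 5.6 1.2 2.8
  endloop
 endfacet
 facet normal -0.856 0.452 -0.251
  outer loop
   vertex 2.8 5.4 2.4
   vertex 0.0 0.1 2.4
   vertex 2.6 5.8 3.8
  endloop
 endfacet
 facet normal -0.481 0.254 -0.839
  outer loop
   vertex 2.8 5.4 2.4
   vertex 5.6 4.1 0.4
   vertex 0.0 0.1 2.4
  endloop
 endfacet
 facet normal 0.271 0.935 -0.228
  outer loop
   vertex 2.8 5.4 2.4
   vertex 2.6 5.8 3.8
   vertex 5.6 4.1 0.4
  endloop
 endfacet
 facet normal -0.900 0.429 -0.077
  outer loop
   vertex 1.1 2.8 4.6
   vertex 2.6 5.8 3.8
   vertex 0.0 0.1 2.4
  endloop
 endfacet
 facet normal -0.418 -0.465 0.780
  outer loop
   vertex 1.1 2.8 4.6
   vertex 0.0 0.1 2.4
   vertex 3.0 2.1 5.2
  endloop
 endfacet
 facet normal -0.170 0.333 0.928
  outer loop
   vertex 1.1 2.8 4.6
   vertex 3.0 2.1 5.2
   vertex 2.6 5.8 3.8
  endloop
 endfacet
 facet normal 0.747 0.366 0.555
  outer loop
   vertex 3.5 2.6 4.7
   vertex 5.6 1.2 2.8
   vertex 2.6 5.8 3.8
  endloop
 endfacet
 facet normal 0.685 0.042 0.727
  outer loop
   vertex 3.5 2.6 4.7
   vertex 3.0 2.1 5.2
   vertex 5.6 1.2 2.8
  endloop
 endfacet
 facet normal 0.457 0.358 0.814
  outer loop
   vertex 3.5 2.6 4.7
   vertex 2.6 5.8 3.8
   vertex 3.0 2.1 5.2
  endloop
 endfacet
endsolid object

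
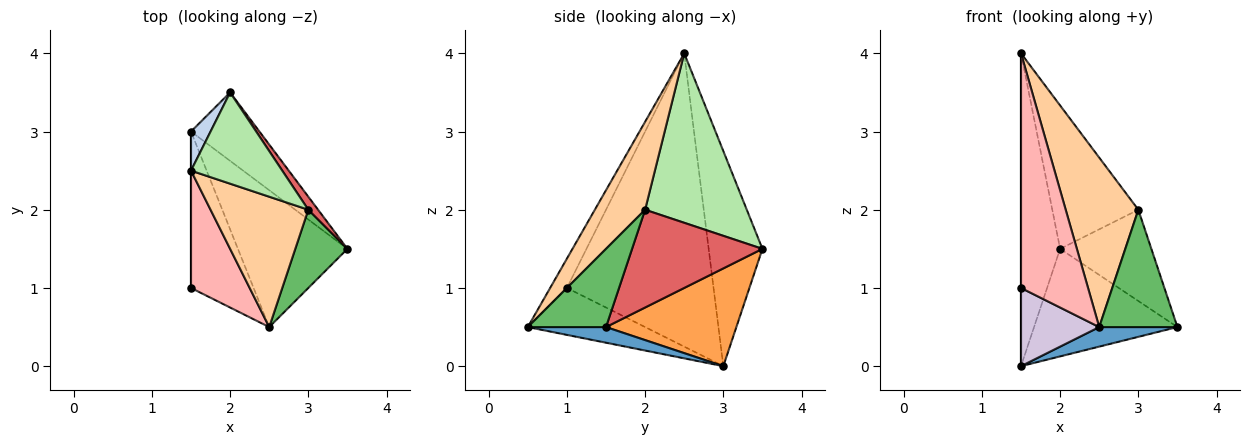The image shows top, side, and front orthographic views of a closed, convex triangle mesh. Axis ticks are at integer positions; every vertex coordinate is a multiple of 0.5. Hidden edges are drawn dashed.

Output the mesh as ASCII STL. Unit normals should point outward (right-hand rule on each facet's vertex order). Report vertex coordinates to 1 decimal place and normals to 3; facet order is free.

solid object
 facet normal 0.140 -0.140 -0.980
  outer loop
   vertex 1.5 3.0 0.0
   vertex 3.5 1.5 0.5
   vertex 2.5 0.5 0.5
  endloop
 endfacet
 facet normal -0.807 0.587 0.073
  outer loop
   vertex 2.0 3.5 1.5
   vertex 1.5 3.0 0.0
   vertex 1.5 2.5 4.0
  endloop
 endfacet
 facet normal 0.609 0.669 -0.426
  outer loop
   vertex 2.0 3.5 1.5
   vertex 3.5 1.5 0.5
   vertex 1.5 3.0 0.0
  endloop
 endfacet
 facet normal 0.481 -0.695 0.535
  outer loop
   vertex 3.0 2.0 2.0
   vertex 1.5 2.5 4.0
   vertex 2.5 0.5 0.5
  endloop
 endfacet
 facet normal 0.640 -0.640 0.426
  outer loop
   vertex 3.0 2.0 2.0
   vertex 2.5 0.5 0.5
   vertex 3.5 1.5 0.5
  endloop
 endfacet
 facet normal 0.706 0.597 0.380
  outer loop
   vertex 3.0 2.0 2.0
   vertex 2.0 3.5 1.5
   vertex 1.5 2.5 4.0
  endloop
 endfacet
 facet normal 0.816 0.572 0.082
  outer loop
   vertex 3.0 2.0 2.0
   vertex 3.5 1.5 0.5
   vertex 2.0 3.5 1.5
  endloop
 endfacet
 facet normal -0.218 -0.873 0.436
  outer loop
   vertex 1.5 1.0 1.0
   vertex 2.5 0.5 0.5
   vertex 1.5 2.5 4.0
  endloop
 endfacet
 facet normal -1.000 0.000 0.000
  outer loop
   vertex 1.5 1.0 1.0
   vertex 1.5 2.5 4.0
   vertex 1.5 3.0 0.0
  endloop
 endfacet
 facet normal -0.557 -0.371 -0.743
  outer loop
   vertex 1.5 1.0 1.0
   vertex 1.5 3.0 0.0
   vertex 2.5 0.5 0.5
  endloop
 endfacet
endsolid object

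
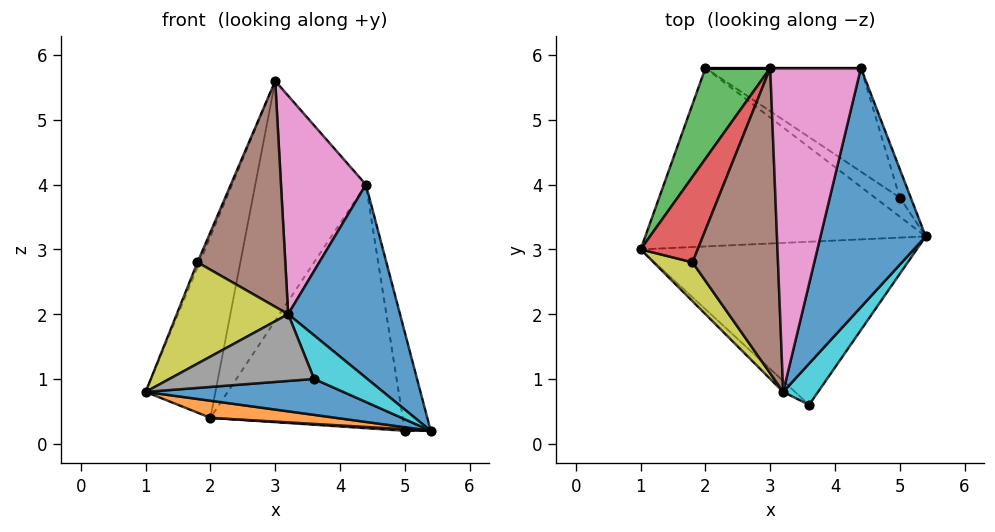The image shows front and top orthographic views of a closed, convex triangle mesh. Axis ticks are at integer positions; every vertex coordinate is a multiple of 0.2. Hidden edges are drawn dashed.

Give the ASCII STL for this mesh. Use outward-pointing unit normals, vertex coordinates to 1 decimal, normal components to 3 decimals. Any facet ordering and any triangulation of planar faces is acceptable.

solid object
 facet normal -0.122 -0.213 -0.969
  outer loop
   vertex 3.6 0.6 1.0
   vertex 1.0 3.0 0.8
   vertex 5.4 3.2 0.2
  endloop
 endfacet
 facet normal -0.130 -0.094 -0.987
  outer loop
   vertex 2.0 5.8 0.4
   vertex 5.4 3.2 0.2
   vertex 1.0 3.0 0.8
  endloop
 endfacet
 facet normal -0.919 0.353 0.177
  outer loop
   vertex 2.0 5.8 0.4
   vertex 1.0 3.0 0.8
   vertex 3.0 5.8 5.6
  endloop
 endfacet
 facet normal -0.927 0.023 0.373
  outer loop
   vertex 1.8 2.8 2.8
   vertex 3.0 5.8 5.6
   vertex 1.0 3.0 0.8
  endloop
 endfacet
 facet normal 0.000 1.000 0.000
  outer loop
   vertex 4.4 5.8 4.0
   vertex 2.0 5.8 0.4
   vertex 3.0 5.8 5.6
  endloop
 endfacet
 facet normal -0.363 -0.554 0.749
  outer loop
   vertex 3.2 0.8 2.0
   vertex 3.0 5.8 5.6
   vertex 1.8 2.8 2.8
  endloop
 endfacet
 facet normal 0.688 -0.406 0.602
  outer loop
   vertex 3.2 0.8 2.0
   vertex 4.4 5.8 4.0
   vertex 3.0 5.8 5.6
  endloop
 endfacet
 facet normal -0.668 -0.734 -0.121
  outer loop
   vertex 3.2 0.8 2.0
   vertex 1.0 3.0 0.8
   vertex 3.6 0.6 1.0
  endloop
 endfacet
 facet normal -0.749 -0.619 0.238
  outer loop
   vertex 3.2 0.8 2.0
   vertex 1.8 2.8 2.8
   vertex 1.0 3.0 0.8
  endloop
 endfacet
 facet normal 0.805 -0.431 0.408
  outer loop
   vertex 3.2 0.8 2.0
   vertex 3.6 0.6 1.0
   vertex 5.4 3.2 0.2
  endloop
 endfacet
 facet normal 0.798 -0.379 0.469
  outer loop
   vertex 3.2 0.8 2.0
   vertex 5.4 3.2 0.2
   vertex 4.4 5.8 4.0
  endloop
 endfacet
 facet normal -0.119 -0.079 -0.990
  outer loop
   vertex 5.0 3.8 0.2
   vertex 5.4 3.2 0.2
   vertex 2.0 5.8 0.4
  endloop
 endfacet
 facet normal 0.822 0.548 -0.159
  outer loop
   vertex 5.0 3.8 0.2
   vertex 4.4 5.8 4.0
   vertex 5.4 3.2 0.2
  endloop
 endfacet
 facet normal 0.506 0.793 -0.338
  outer loop
   vertex 5.0 3.8 0.2
   vertex 2.0 5.8 0.4
   vertex 4.4 5.8 4.0
  endloop
 endfacet
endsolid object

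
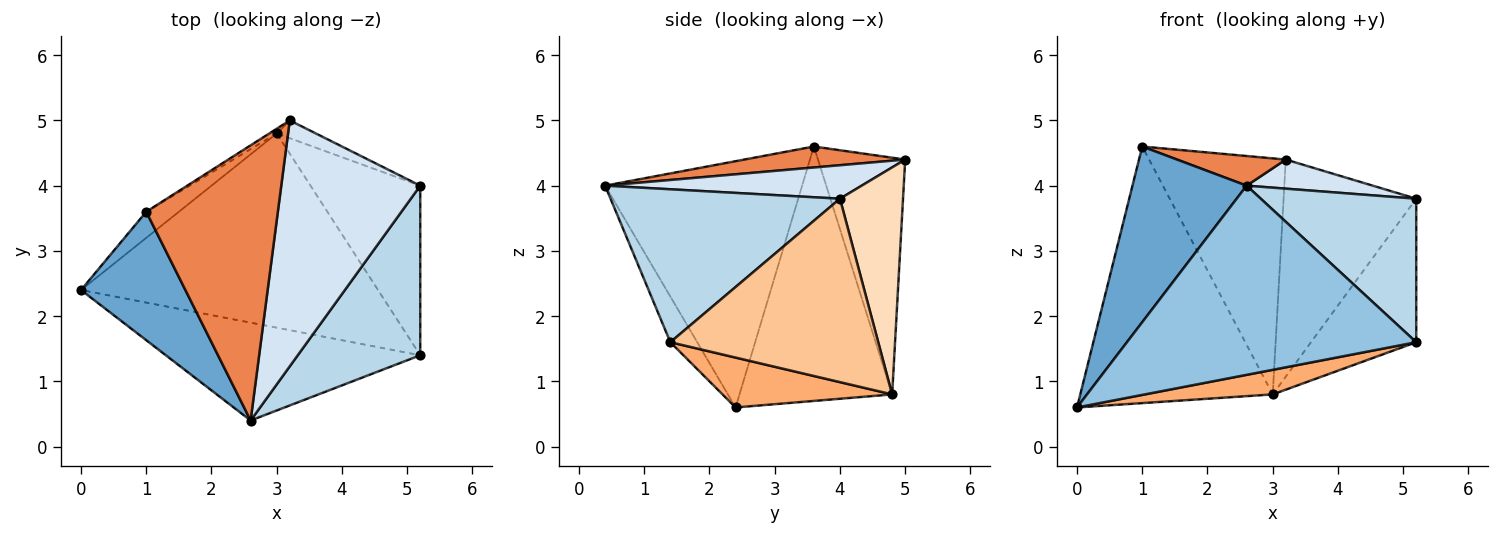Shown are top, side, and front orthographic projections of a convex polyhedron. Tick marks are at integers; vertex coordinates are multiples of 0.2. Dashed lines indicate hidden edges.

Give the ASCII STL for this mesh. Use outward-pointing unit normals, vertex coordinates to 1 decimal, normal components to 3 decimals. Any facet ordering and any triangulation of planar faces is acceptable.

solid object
 facet normal -0.812 -0.471 0.344
  outer loop
   vertex 1.0 3.6 4.6
   vertex 0.0 2.4 0.6
   vertex 2.6 0.4 4.0
  endloop
 endfacet
 facet normal -0.082 -0.885 -0.458
  outer loop
   vertex 5.2 1.4 1.6
   vertex 2.6 0.4 4.0
   vertex 0.0 2.4 0.6
  endloop
 endfacet
 facet normal 0.690 -0.468 0.553
  outer loop
   vertex 5.2 1.4 1.6
   vertex 5.2 4.0 3.8
   vertex 2.6 0.4 4.0
  endloop
 endfacet
 facet normal 0.233 -0.114 0.966
  outer loop
   vertex 3.2 5.0 4.4
   vertex 2.6 0.4 4.0
   vertex 5.2 4.0 3.8
  endloop
 endfacet
 facet normal 0.157 -0.106 0.982
  outer loop
   vertex 3.2 5.0 4.4
   vertex 1.0 3.6 4.6
   vertex 2.6 0.4 4.0
  endloop
 endfacet
 facet normal 0.164 -0.124 -0.979
  outer loop
   vertex 3.0 4.8 0.8
   vertex 5.2 1.4 1.6
   vertex 0.0 2.4 0.6
  endloop
 endfacet
 facet normal 0.787 0.398 -0.471
  outer loop
   vertex 3.0 4.8 0.8
   vertex 5.2 4.0 3.8
   vertex 5.2 1.4 1.6
  endloop
 endfacet
 facet normal 0.428 0.901 -0.074
  outer loop
   vertex 3.0 4.8 0.8
   vertex 3.2 5.0 4.4
   vertex 5.2 4.0 3.8
  endloop
 endfacet
 facet normal -0.619 0.781 -0.079
  outer loop
   vertex 3.0 4.8 0.8
   vertex 0.0 2.4 0.6
   vertex 1.0 3.6 4.6
  endloop
 endfacet
 facet normal -0.538 0.843 -0.017
  outer loop
   vertex 3.0 4.8 0.8
   vertex 1.0 3.6 4.6
   vertex 3.2 5.0 4.4
  endloop
 endfacet
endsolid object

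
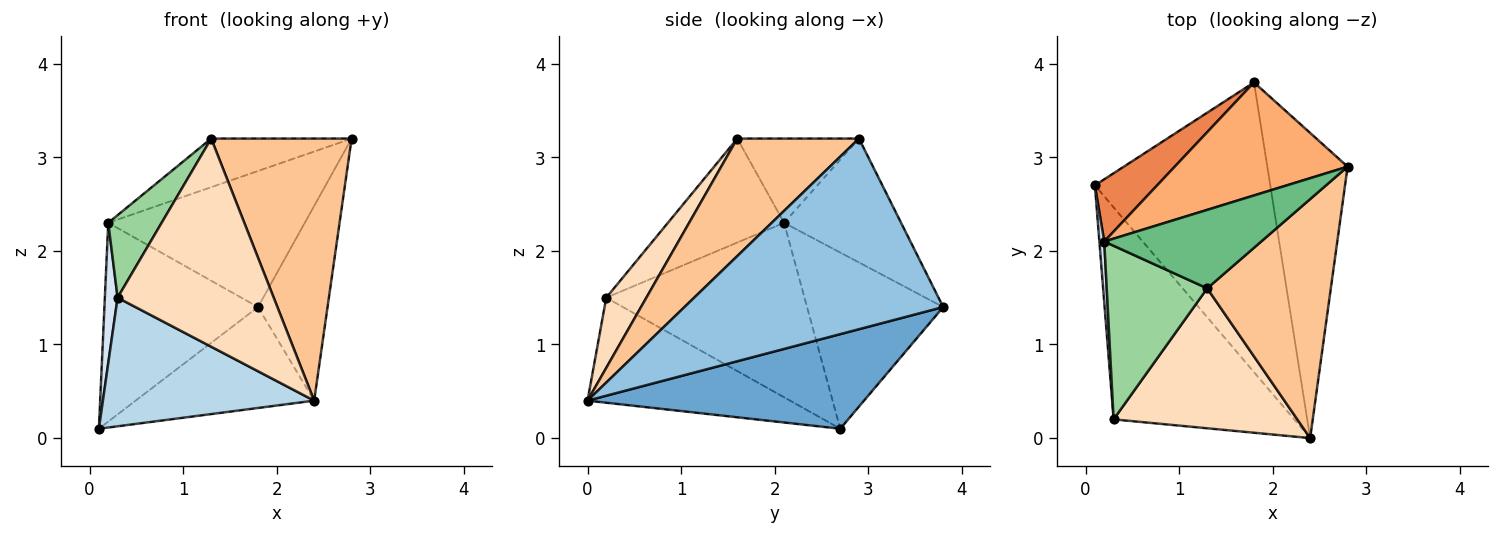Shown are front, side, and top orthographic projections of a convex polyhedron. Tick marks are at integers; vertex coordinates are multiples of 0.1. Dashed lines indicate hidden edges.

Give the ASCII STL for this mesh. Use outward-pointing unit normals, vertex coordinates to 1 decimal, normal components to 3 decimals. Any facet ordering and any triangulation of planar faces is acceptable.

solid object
 facet normal 0.454 0.293 -0.841
  outer loop
   vertex 1.8 3.8 1.4
   vertex 2.4 0.0 0.4
   vertex 0.1 2.7 0.1
  endloop
 endfacet
 facet normal 0.895 0.240 -0.377
  outer loop
   vertex 1.8 3.8 1.4
   vertex 2.8 2.9 3.2
   vertex 2.4 0.0 0.4
  endloop
 endfacet
 facet normal -0.445 -0.464 -0.766
  outer loop
   vertex 0.3 0.2 1.5
   vertex 0.1 2.7 0.1
   vertex 2.4 0.0 0.4
  endloop
 endfacet
 facet normal -0.998 -0.064 0.028
  outer loop
   vertex 0.2 2.1 2.3
   vertex 0.1 2.7 0.1
   vertex 0.3 0.2 1.5
  endloop
 endfacet
 facet normal -0.646 0.729 0.228
  outer loop
   vertex 0.2 2.1 2.3
   vertex 1.8 3.8 1.4
   vertex 0.1 2.7 0.1
  endloop
 endfacet
 facet normal -0.416 0.699 0.581
  outer loop
   vertex 0.2 2.1 2.3
   vertex 2.8 2.9 3.2
   vertex 1.8 3.8 1.4
  endloop
 endfacet
 facet normal 0.539 -0.622 0.567
  outer loop
   vertex 1.3 1.6 3.2
   vertex 2.4 0.0 0.4
   vertex 2.8 2.9 3.2
  endloop
 endfacet
 facet normal 0.209 -0.812 0.546
  outer loop
   vertex 1.3 1.6 3.2
   vertex 0.3 0.2 1.5
   vertex 2.4 0.0 0.4
  endloop
 endfacet
 facet normal -0.415 0.479 0.773
  outer loop
   vertex 1.3 1.6 3.2
   vertex 2.8 2.9 3.2
   vertex 0.2 2.1 2.3
  endloop
 endfacet
 facet normal -0.683 -0.314 0.660
  outer loop
   vertex 1.3 1.6 3.2
   vertex 0.2 2.1 2.3
   vertex 0.3 0.2 1.5
  endloop
 endfacet
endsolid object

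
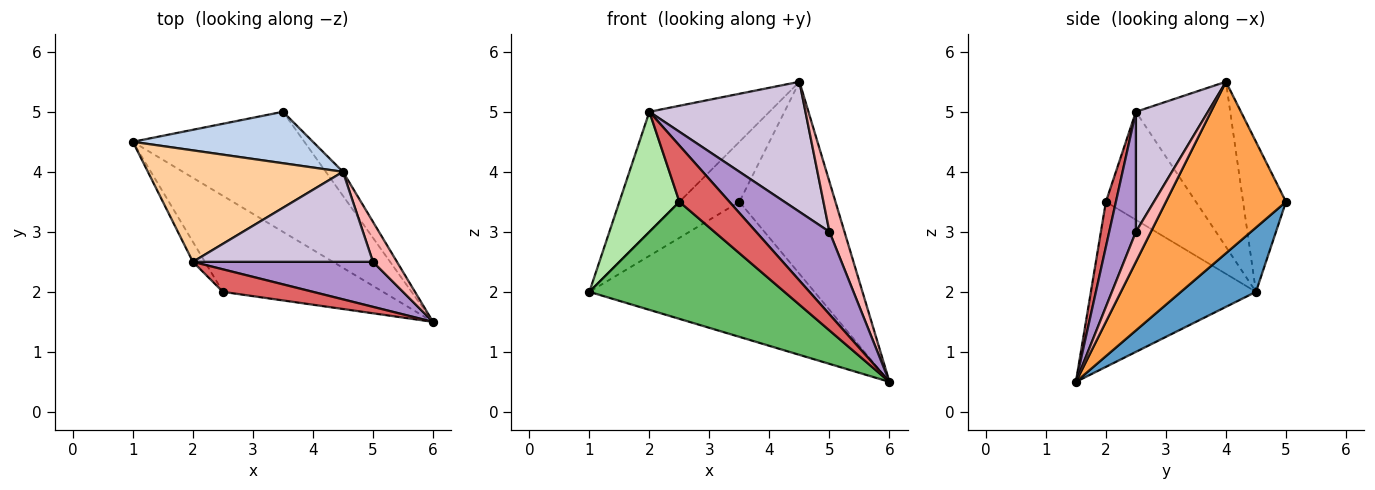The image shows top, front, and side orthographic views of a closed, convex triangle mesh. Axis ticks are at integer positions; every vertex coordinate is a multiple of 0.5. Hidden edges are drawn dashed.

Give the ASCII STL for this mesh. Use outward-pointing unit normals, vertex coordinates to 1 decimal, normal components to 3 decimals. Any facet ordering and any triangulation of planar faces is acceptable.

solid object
 facet normal 0.242 0.725 -0.645
  outer loop
   vertex 3.5 5.0 3.5
   vertex 6.0 1.5 0.5
   vertex 1.0 4.5 2.0
  endloop
 endfacet
 facet normal -0.477 0.667 0.572
  outer loop
   vertex 4.5 4.0 5.5
   vertex 3.5 5.0 3.5
   vertex 1.0 4.5 2.0
  endloop
 endfacet
 facet normal 0.778 0.623 -0.078
  outer loop
   vertex 4.5 4.0 5.5
   vertex 6.0 1.5 0.5
   vertex 3.5 5.0 3.5
  endloop
 endfacet
 facet normal -0.499 0.635 0.590
  outer loop
   vertex 2.0 2.5 5.0
   vertex 4.5 4.0 5.5
   vertex 1.0 4.5 2.0
  endloop
 endfacet
 facet normal -0.547 -0.647 -0.531
  outer loop
   vertex 2.5 2.0 3.5
   vertex 1.0 4.5 2.0
   vertex 6.0 1.5 0.5
  endloop
 endfacet
 facet normal -0.829 -0.552 -0.092
  outer loop
   vertex 2.5 2.0 3.5
   vertex 2.0 2.5 5.0
   vertex 1.0 4.5 2.0
  endloop
 endfacet
 facet normal 0.183 -0.913 0.365
  outer loop
   vertex 2.5 2.0 3.5
   vertex 6.0 1.5 0.5
   vertex 2.0 2.5 5.0
  endloop
 endfacet
 facet normal 0.615 -0.615 0.492
  outer loop
   vertex 5.0 2.5 3.0
   vertex 6.0 1.5 0.5
   vertex 4.5 4.0 5.5
  endloop
 endfacet
 facet normal 0.304 -0.836 0.456
  outer loop
   vertex 5.0 2.5 3.0
   vertex 2.0 2.5 5.0
   vertex 6.0 1.5 0.5
  endloop
 endfacet
 facet normal 0.355 -0.769 0.532
  outer loop
   vertex 5.0 2.5 3.0
   vertex 4.5 4.0 5.5
   vertex 2.0 2.5 5.0
  endloop
 endfacet
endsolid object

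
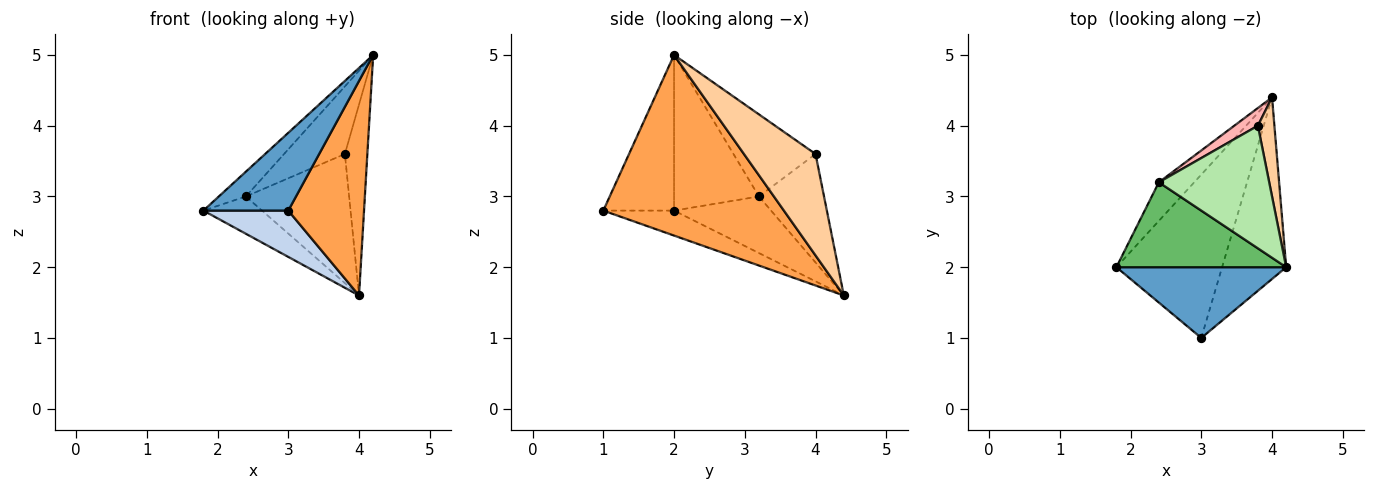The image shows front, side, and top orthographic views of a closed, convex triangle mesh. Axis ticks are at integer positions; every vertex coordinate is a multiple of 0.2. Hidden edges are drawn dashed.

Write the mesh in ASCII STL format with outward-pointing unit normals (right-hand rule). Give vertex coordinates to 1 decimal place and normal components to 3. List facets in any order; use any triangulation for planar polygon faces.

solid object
 facet normal -0.525 -0.630 0.573
  outer loop
   vertex 3.0 1.0 2.8
   vertex 4.2 2.0 5.0
   vertex 1.8 2.0 2.8
  endloop
 endfacet
 facet normal -0.222 -0.266 -0.938
  outer loop
   vertex 3.0 1.0 2.8
   vertex 1.8 2.0 2.8
   vertex 4.0 4.4 1.6
  endloop
 endfacet
 facet normal 0.876 -0.368 -0.311
  outer loop
   vertex 3.0 1.0 2.8
   vertex 4.0 4.4 1.6
   vertex 4.2 2.0 5.0
  endloop
 endfacet
 facet normal 0.943 0.296 0.153
  outer loop
   vertex 3.8 4.0 3.6
   vertex 4.2 2.0 5.0
   vertex 4.0 4.4 1.6
  endloop
 endfacet
 facet normal -0.661 0.210 0.721
  outer loop
   vertex 2.4 3.2 3.0
   vertex 1.8 2.0 2.8
   vertex 4.2 2.0 5.0
  endloop
 endfacet
 facet normal -0.546 0.405 0.734
  outer loop
   vertex 2.4 3.2 3.0
   vertex 4.2 2.0 5.0
   vertex 3.8 4.0 3.6
  endloop
 endfacet
 facet normal -0.755 0.456 -0.472
  outer loop
   vertex 2.4 3.2 3.0
   vertex 4.0 4.4 1.6
   vertex 1.8 2.0 2.8
  endloop
 endfacet
 facet normal -0.530 0.840 0.115
  outer loop
   vertex 2.4 3.2 3.0
   vertex 3.8 4.0 3.6
   vertex 4.0 4.4 1.6
  endloop
 endfacet
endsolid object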